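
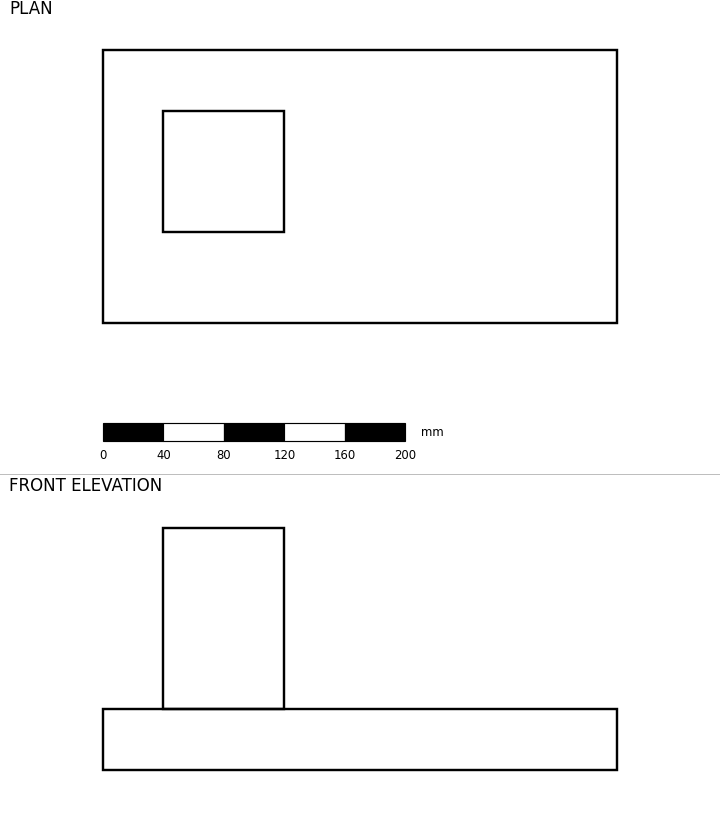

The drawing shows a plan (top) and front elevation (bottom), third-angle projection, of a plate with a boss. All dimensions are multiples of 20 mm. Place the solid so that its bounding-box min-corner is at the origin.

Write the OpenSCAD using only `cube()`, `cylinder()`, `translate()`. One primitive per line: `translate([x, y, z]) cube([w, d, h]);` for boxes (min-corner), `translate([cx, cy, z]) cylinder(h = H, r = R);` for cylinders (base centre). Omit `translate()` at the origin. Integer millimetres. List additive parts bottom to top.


cube([340, 180, 40]);
translate([40, 60, 40]) cube([80, 80, 120]);


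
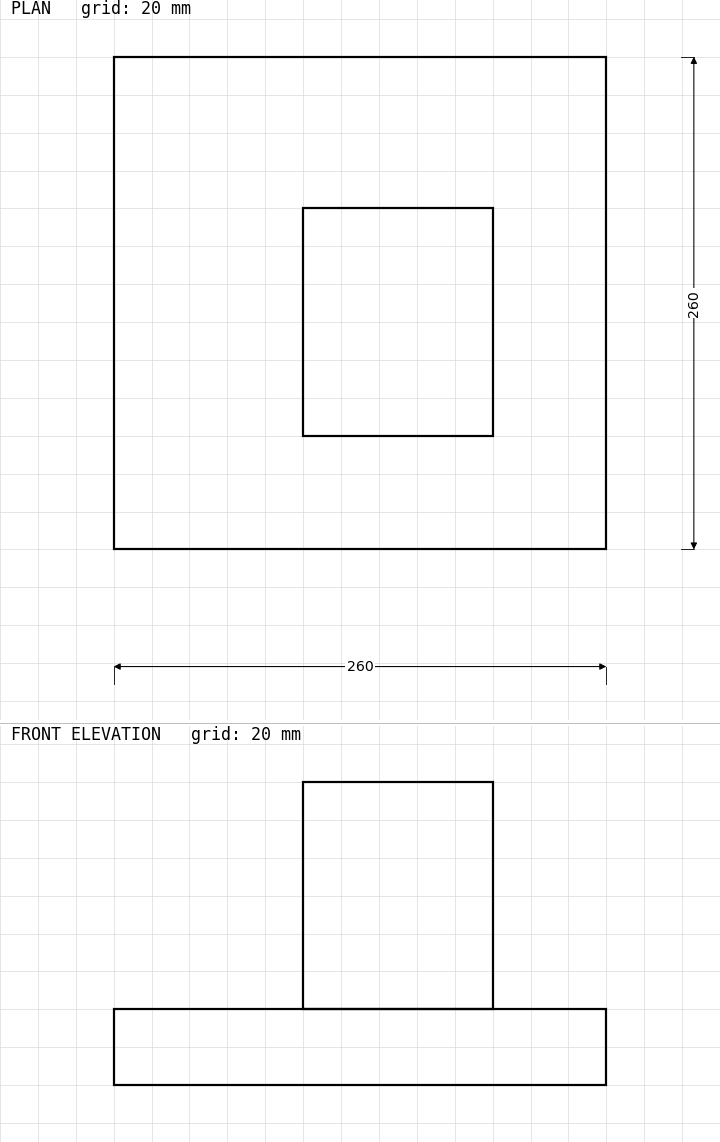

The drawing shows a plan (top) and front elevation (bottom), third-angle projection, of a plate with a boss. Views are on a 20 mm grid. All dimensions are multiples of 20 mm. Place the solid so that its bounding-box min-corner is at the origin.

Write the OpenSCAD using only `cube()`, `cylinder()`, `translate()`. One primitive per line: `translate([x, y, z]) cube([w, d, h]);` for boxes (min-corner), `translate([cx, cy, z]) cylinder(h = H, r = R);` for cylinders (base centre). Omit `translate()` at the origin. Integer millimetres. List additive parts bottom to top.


cube([260, 260, 40]);
translate([100, 60, 40]) cube([100, 120, 120]);


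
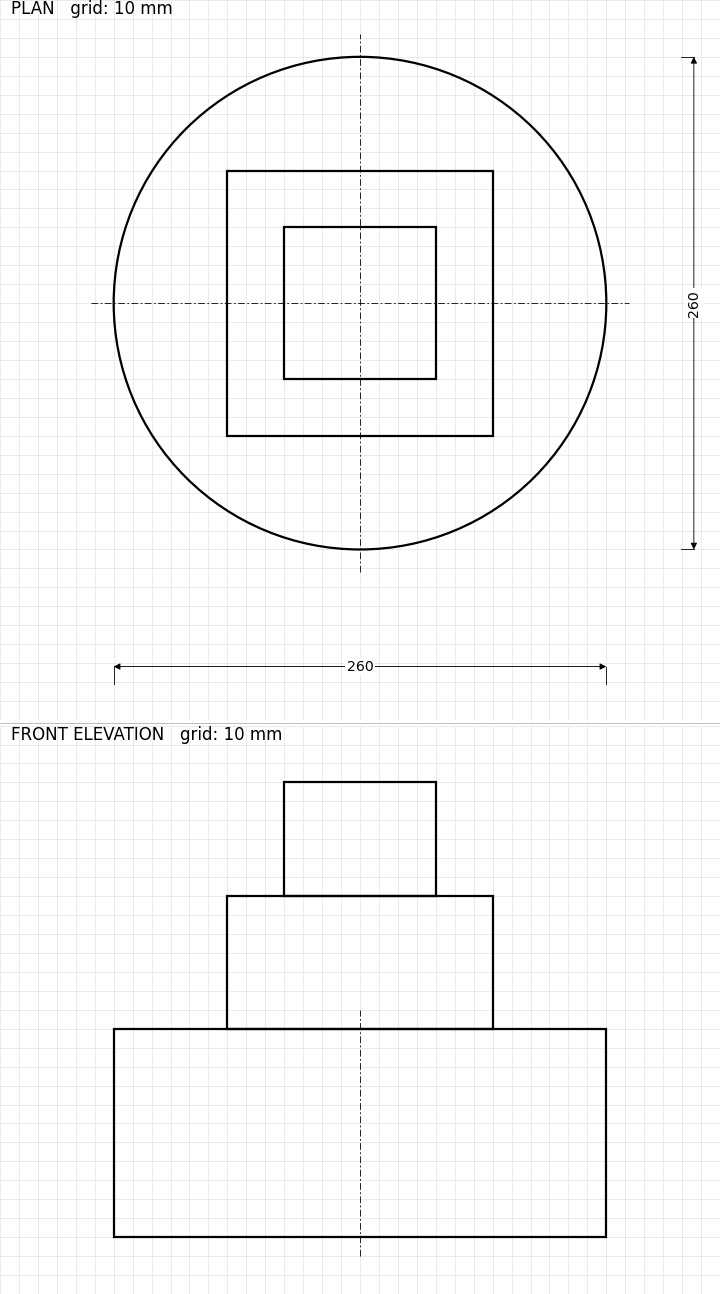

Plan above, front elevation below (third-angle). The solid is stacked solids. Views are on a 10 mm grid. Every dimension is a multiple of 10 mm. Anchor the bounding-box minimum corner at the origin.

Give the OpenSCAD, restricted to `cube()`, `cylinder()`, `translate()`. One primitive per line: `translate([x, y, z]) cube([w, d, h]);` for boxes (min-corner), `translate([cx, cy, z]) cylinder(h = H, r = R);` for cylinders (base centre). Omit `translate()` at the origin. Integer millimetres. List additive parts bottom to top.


translate([130, 130, 0]) cylinder(h = 110, r = 130);
translate([60, 60, 110]) cube([140, 140, 70]);
translate([90, 90, 180]) cube([80, 80, 60]);


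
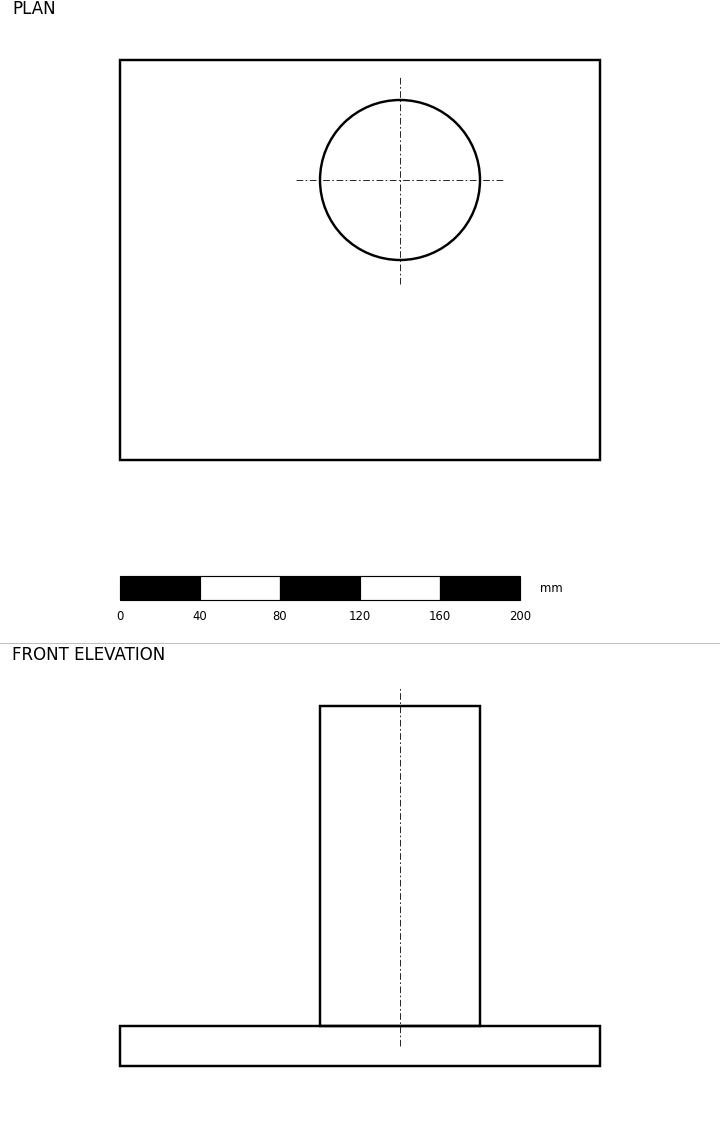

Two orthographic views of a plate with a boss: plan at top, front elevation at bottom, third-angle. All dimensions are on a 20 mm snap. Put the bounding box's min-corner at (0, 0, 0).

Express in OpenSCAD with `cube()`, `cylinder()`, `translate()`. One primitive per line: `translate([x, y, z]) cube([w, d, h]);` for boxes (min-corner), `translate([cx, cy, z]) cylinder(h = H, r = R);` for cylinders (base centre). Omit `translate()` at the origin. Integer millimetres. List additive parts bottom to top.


cube([240, 200, 20]);
translate([140, 140, 20]) cylinder(h = 160, r = 40);


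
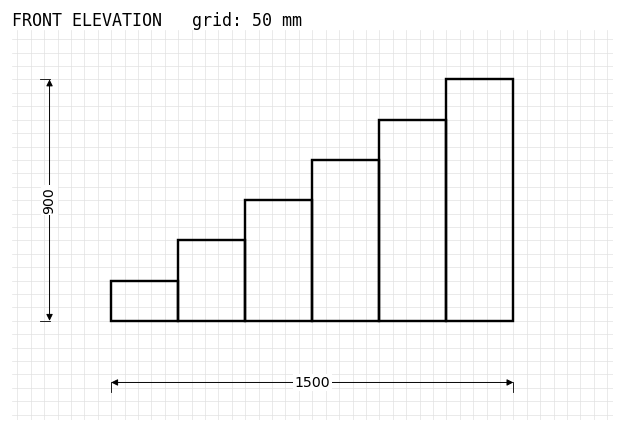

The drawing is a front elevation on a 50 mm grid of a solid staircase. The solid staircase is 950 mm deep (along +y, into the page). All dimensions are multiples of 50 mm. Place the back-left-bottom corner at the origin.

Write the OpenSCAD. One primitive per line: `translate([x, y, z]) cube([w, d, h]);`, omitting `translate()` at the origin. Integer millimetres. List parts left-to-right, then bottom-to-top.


cube([250, 950, 150]);
translate([250, 0, 0]) cube([250, 950, 300]);
translate([500, 0, 0]) cube([250, 950, 450]);
translate([750, 0, 0]) cube([250, 950, 600]);
translate([1000, 0, 0]) cube([250, 950, 750]);
translate([1250, 0, 0]) cube([250, 950, 900]);


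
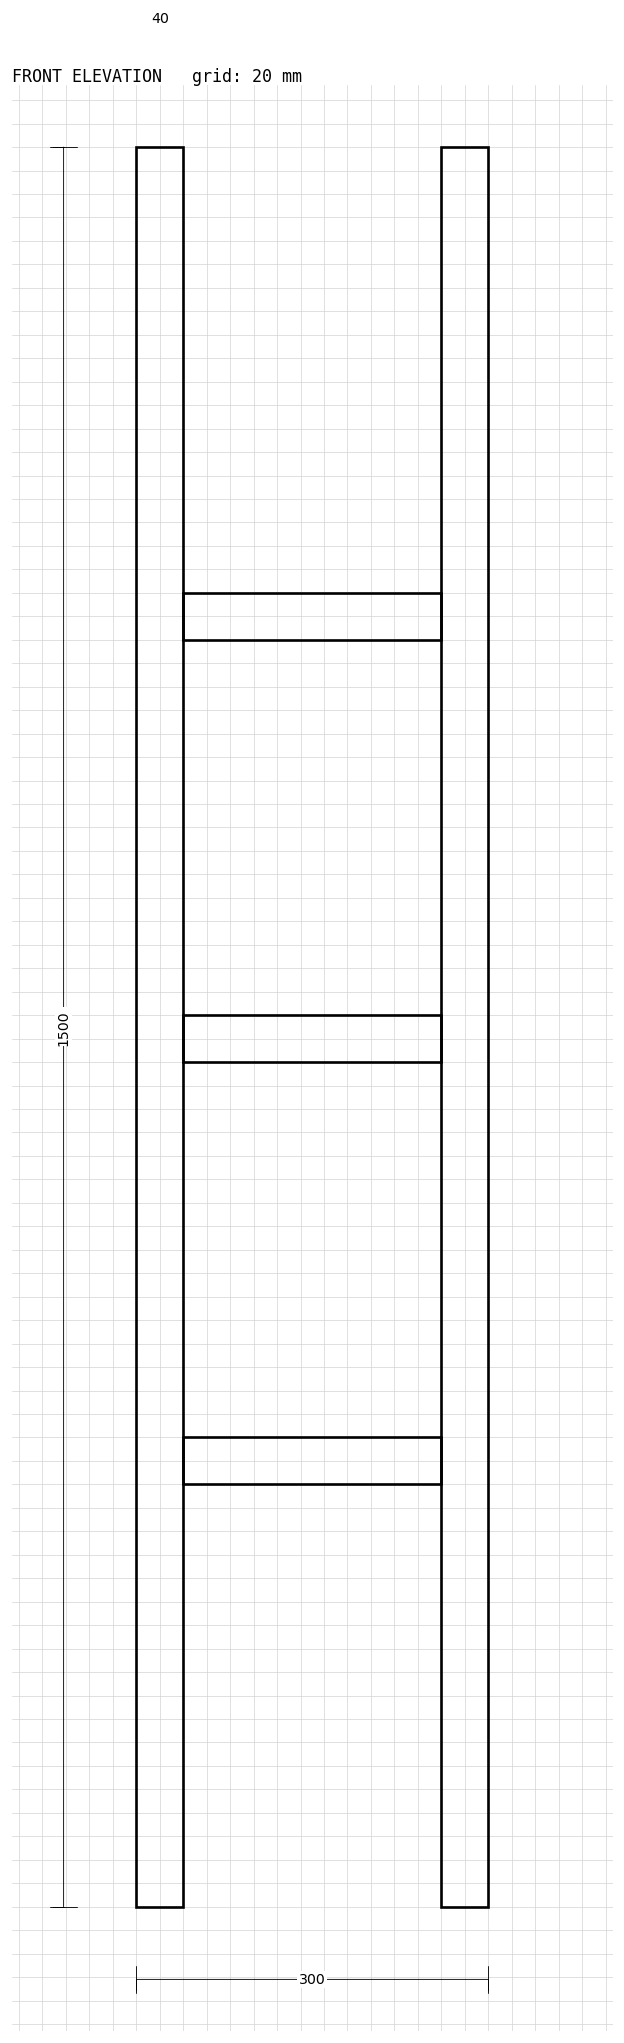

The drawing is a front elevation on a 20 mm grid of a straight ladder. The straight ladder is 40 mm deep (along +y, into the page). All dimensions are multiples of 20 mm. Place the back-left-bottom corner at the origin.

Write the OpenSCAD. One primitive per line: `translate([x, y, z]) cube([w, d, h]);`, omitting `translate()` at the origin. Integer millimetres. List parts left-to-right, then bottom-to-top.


cube([40, 40, 1500]);
translate([40, 0, 360]) cube([220, 40, 40]);
translate([40, 0, 720]) cube([220, 40, 40]);
translate([40, 0, 1080]) cube([220, 40, 40]);
translate([260, 0, 0]) cube([40, 40, 1500]);


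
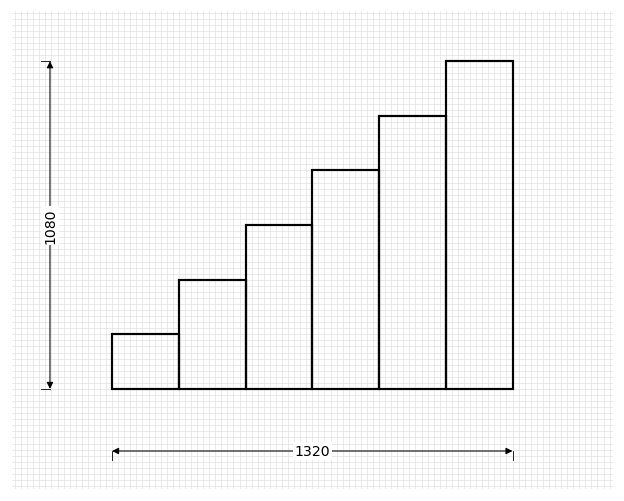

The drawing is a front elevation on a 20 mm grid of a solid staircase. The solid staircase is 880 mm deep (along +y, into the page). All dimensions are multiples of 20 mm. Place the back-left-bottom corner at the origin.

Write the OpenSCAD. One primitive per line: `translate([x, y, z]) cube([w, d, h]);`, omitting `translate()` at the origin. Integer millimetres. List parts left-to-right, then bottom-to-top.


cube([220, 880, 180]);
translate([220, 0, 0]) cube([220, 880, 360]);
translate([440, 0, 0]) cube([220, 880, 540]);
translate([660, 0, 0]) cube([220, 880, 720]);
translate([880, 0, 0]) cube([220, 880, 900]);
translate([1100, 0, 0]) cube([220, 880, 1080]);


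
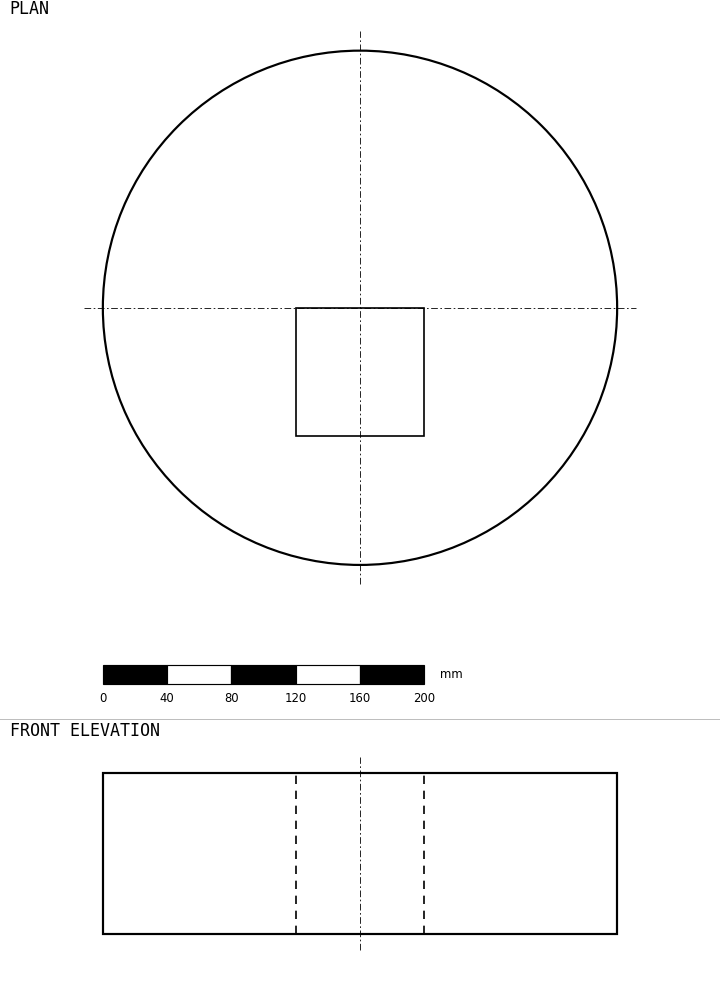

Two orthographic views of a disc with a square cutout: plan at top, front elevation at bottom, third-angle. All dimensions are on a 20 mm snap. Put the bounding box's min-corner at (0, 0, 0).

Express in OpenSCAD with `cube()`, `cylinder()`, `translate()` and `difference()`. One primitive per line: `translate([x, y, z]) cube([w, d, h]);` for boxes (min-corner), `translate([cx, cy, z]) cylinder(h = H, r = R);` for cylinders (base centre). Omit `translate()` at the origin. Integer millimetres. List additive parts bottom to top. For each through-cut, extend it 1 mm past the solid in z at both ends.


difference() {
  translate([160, 160, 0]) cylinder(h = 100, r = 160);
  translate([120, 80, -1]) cube([80, 80, 102]);
}


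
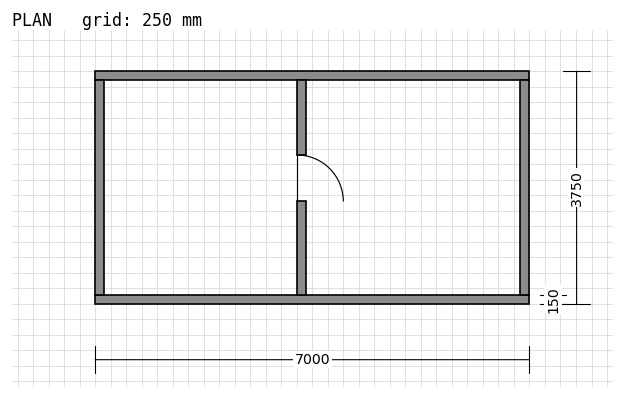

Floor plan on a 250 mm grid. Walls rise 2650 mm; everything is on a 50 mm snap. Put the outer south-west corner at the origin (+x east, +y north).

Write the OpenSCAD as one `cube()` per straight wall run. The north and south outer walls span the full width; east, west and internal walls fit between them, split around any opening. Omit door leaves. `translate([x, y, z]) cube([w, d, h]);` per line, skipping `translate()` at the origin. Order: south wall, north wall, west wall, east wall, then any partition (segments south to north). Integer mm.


cube([7000, 150, 2650]);
translate([0, 3600, 0]) cube([7000, 150, 2650]);
translate([0, 150, 0]) cube([150, 3450, 2650]);
translate([6850, 150, 0]) cube([150, 3450, 2650]);
translate([3250, 150, 0]) cube([150, 1500, 2650]);
translate([3250, 2400, 0]) cube([150, 1200, 2650]);


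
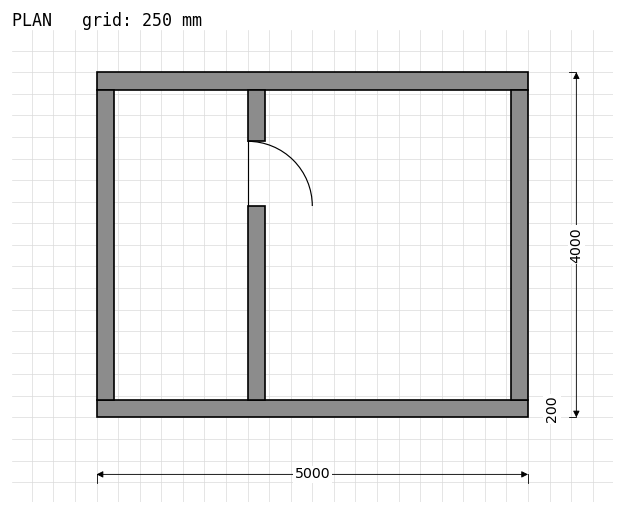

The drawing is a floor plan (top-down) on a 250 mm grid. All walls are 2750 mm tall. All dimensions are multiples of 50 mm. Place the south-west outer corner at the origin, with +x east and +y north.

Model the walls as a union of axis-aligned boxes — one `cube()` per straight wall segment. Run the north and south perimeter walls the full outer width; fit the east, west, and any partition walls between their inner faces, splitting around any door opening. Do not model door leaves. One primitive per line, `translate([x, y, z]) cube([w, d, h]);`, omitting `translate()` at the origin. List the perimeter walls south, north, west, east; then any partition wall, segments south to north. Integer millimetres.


cube([5000, 200, 2750]);
translate([0, 3800, 0]) cube([5000, 200, 2750]);
translate([0, 200, 0]) cube([200, 3600, 2750]);
translate([4800, 200, 0]) cube([200, 3600, 2750]);
translate([1750, 200, 0]) cube([200, 2250, 2750]);
translate([1750, 3200, 0]) cube([200, 600, 2750]);


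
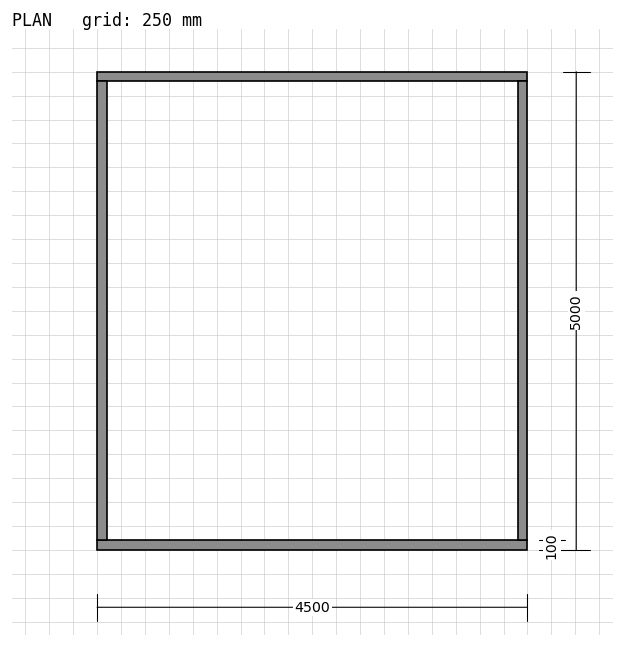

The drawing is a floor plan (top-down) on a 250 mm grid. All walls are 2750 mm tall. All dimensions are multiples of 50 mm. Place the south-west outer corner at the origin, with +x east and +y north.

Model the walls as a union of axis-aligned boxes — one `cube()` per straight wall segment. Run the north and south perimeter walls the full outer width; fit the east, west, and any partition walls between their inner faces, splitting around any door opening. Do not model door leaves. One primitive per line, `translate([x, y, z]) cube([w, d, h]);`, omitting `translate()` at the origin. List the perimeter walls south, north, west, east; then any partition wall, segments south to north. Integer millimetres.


cube([4500, 100, 2750]);
translate([0, 4900, 0]) cube([4500, 100, 2750]);
translate([0, 100, 0]) cube([100, 4800, 2750]);
translate([4400, 100, 0]) cube([100, 4800, 2750]);


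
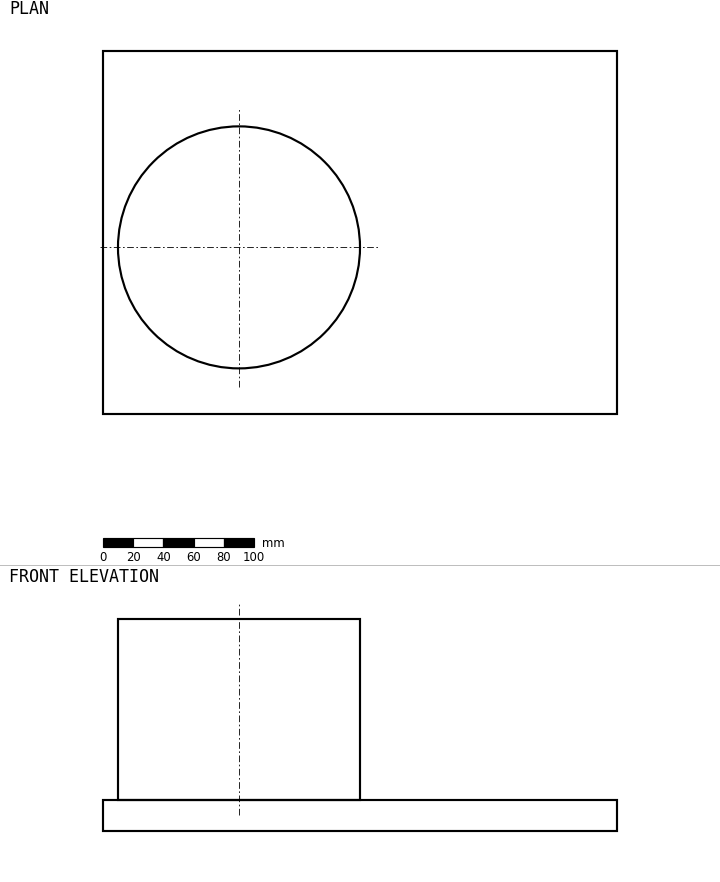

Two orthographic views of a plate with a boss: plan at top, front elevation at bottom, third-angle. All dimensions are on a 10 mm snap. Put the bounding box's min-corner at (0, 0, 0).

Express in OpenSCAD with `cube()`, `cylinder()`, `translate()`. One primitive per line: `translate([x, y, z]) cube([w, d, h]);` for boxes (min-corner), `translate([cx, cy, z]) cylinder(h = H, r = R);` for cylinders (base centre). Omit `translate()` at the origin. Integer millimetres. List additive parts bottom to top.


cube([340, 240, 20]);
translate([90, 110, 20]) cylinder(h = 120, r = 80);


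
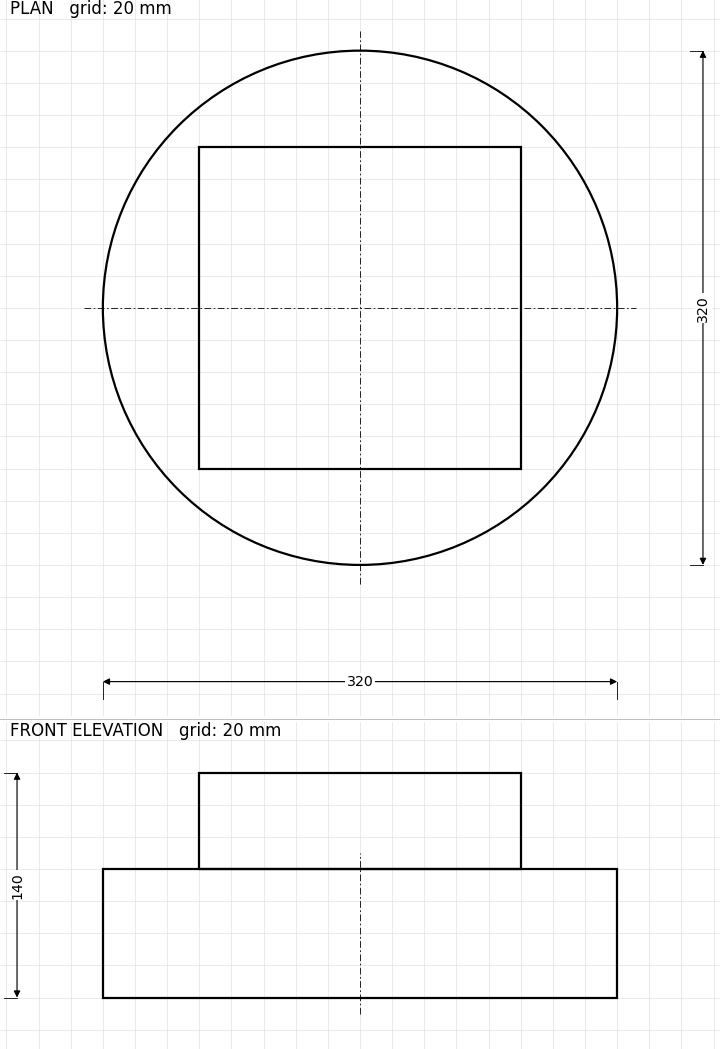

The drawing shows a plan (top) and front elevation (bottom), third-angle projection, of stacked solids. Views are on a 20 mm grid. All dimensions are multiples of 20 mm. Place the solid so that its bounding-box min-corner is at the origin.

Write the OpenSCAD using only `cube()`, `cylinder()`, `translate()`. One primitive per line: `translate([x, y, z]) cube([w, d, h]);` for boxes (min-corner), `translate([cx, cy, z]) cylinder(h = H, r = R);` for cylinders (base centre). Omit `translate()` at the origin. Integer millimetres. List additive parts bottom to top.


translate([160, 160, 0]) cylinder(h = 80, r = 160);
translate([60, 60, 80]) cube([200, 200, 60]);


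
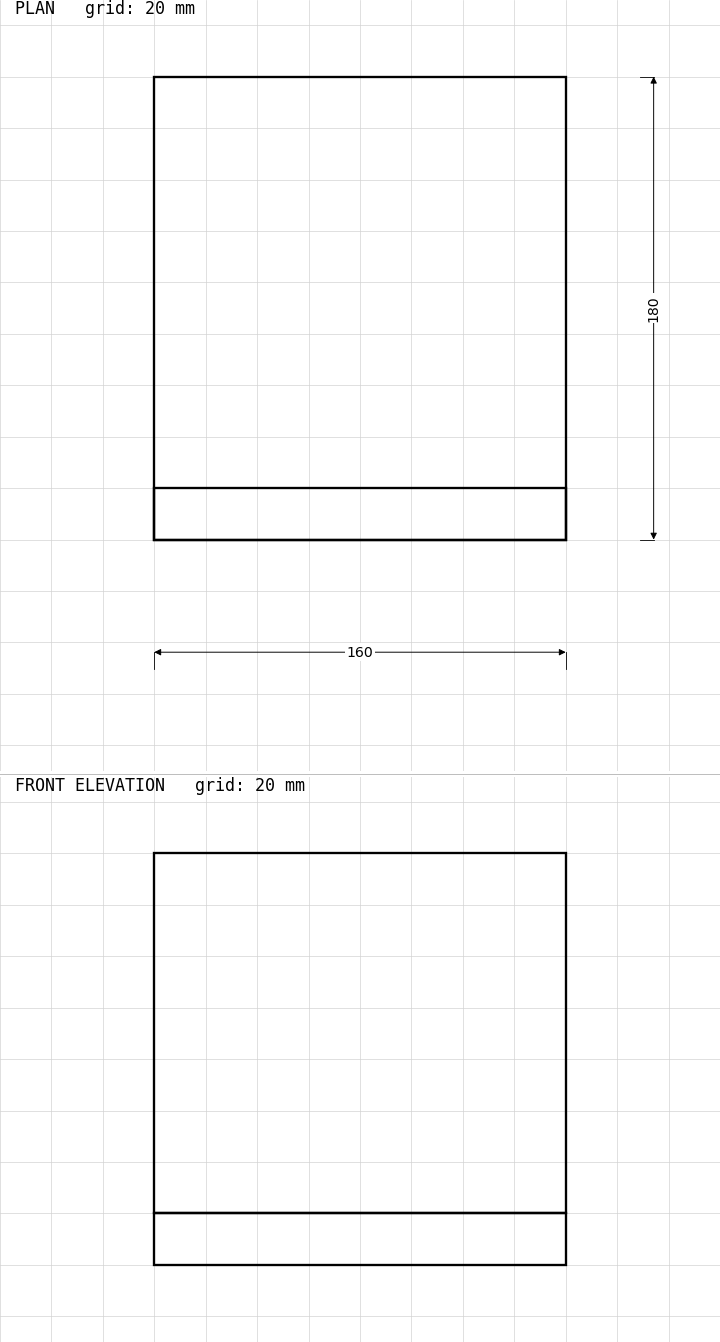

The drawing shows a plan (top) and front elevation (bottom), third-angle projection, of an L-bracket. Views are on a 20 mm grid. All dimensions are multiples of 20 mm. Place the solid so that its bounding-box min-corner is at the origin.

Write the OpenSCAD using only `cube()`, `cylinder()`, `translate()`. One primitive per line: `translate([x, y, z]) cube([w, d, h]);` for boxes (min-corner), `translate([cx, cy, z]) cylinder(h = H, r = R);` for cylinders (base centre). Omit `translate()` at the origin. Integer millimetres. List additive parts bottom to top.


cube([160, 180, 20]);
translate([0, 0, 20]) cube([160, 20, 140]);


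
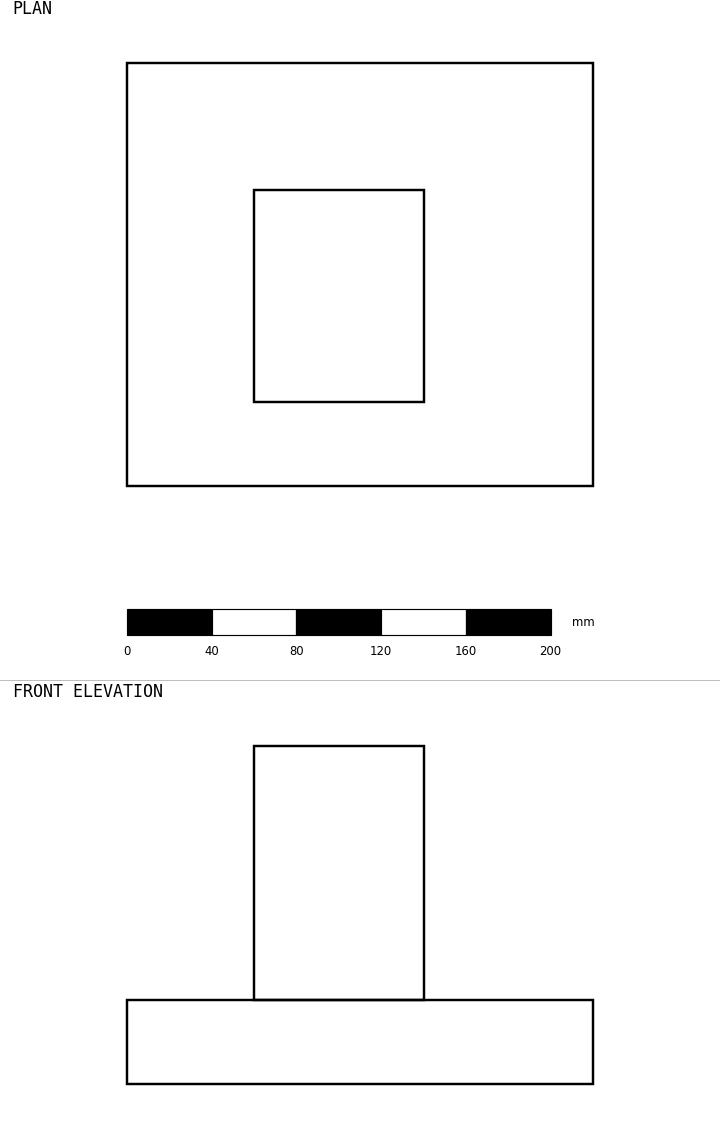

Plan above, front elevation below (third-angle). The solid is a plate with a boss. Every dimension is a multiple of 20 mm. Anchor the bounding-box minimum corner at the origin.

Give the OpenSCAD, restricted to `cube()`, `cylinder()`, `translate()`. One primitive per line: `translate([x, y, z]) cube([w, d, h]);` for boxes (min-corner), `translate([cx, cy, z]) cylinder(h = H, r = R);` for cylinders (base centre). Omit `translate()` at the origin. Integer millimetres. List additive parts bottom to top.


cube([220, 200, 40]);
translate([60, 40, 40]) cube([80, 100, 120]);


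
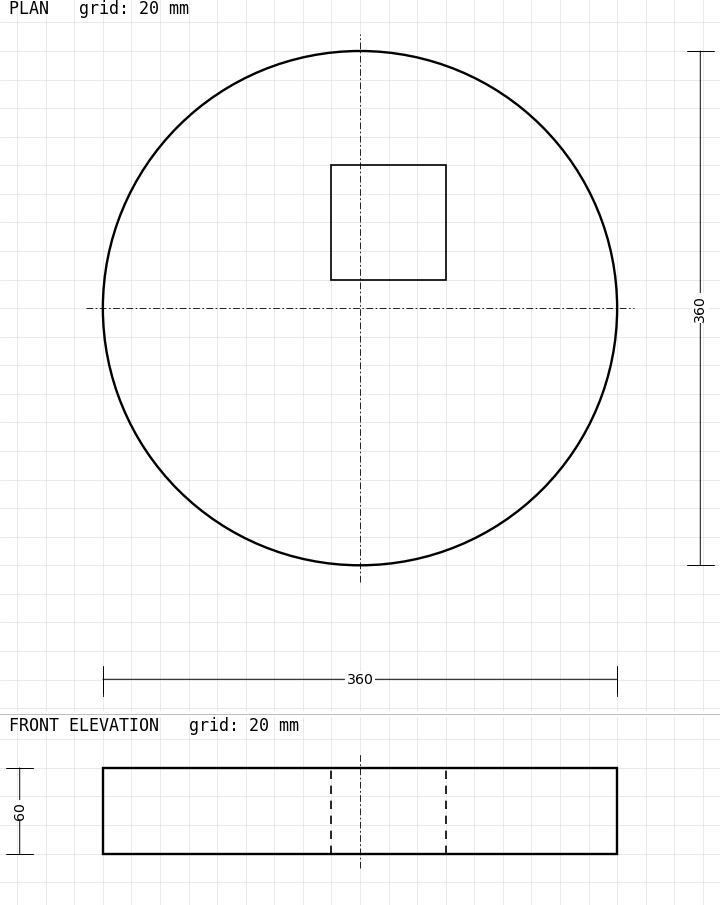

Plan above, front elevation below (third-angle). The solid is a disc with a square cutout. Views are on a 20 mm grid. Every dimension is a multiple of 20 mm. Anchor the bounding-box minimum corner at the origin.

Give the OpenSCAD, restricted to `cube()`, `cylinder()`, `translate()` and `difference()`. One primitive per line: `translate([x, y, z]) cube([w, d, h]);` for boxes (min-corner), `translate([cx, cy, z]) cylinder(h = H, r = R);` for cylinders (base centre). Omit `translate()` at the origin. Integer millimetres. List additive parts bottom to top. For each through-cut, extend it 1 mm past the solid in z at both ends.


difference() {
  translate([180, 180, 0]) cylinder(h = 60, r = 180);
  translate([160, 200, -1]) cube([80, 80, 62]);
}


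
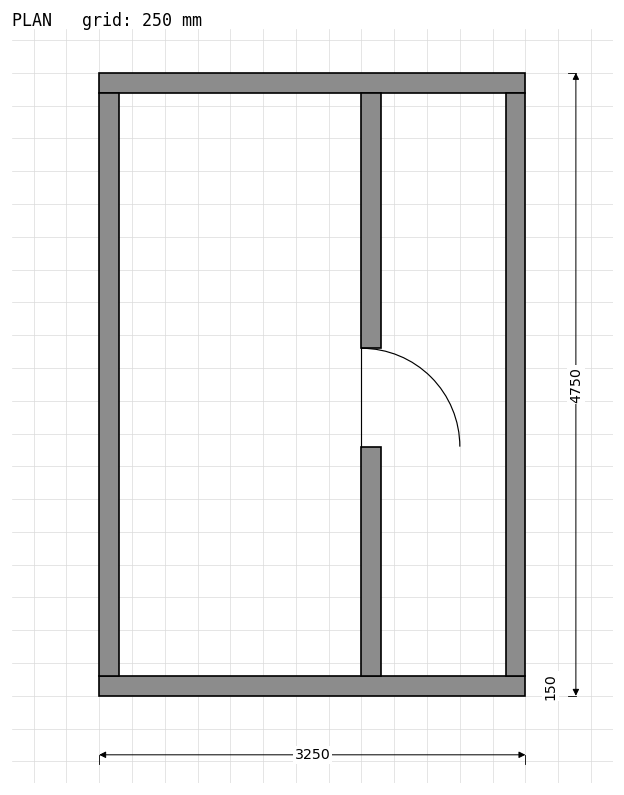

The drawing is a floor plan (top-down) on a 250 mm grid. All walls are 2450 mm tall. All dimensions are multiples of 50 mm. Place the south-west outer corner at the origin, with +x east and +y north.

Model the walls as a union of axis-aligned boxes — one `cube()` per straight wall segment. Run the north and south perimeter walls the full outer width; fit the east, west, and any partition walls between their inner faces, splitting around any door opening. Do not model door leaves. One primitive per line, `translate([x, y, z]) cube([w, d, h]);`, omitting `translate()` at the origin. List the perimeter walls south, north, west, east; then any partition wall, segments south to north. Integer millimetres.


cube([3250, 150, 2450]);
translate([0, 4600, 0]) cube([3250, 150, 2450]);
translate([0, 150, 0]) cube([150, 4450, 2450]);
translate([3100, 150, 0]) cube([150, 4450, 2450]);
translate([2000, 150, 0]) cube([150, 1750, 2450]);
translate([2000, 2650, 0]) cube([150, 1950, 2450]);


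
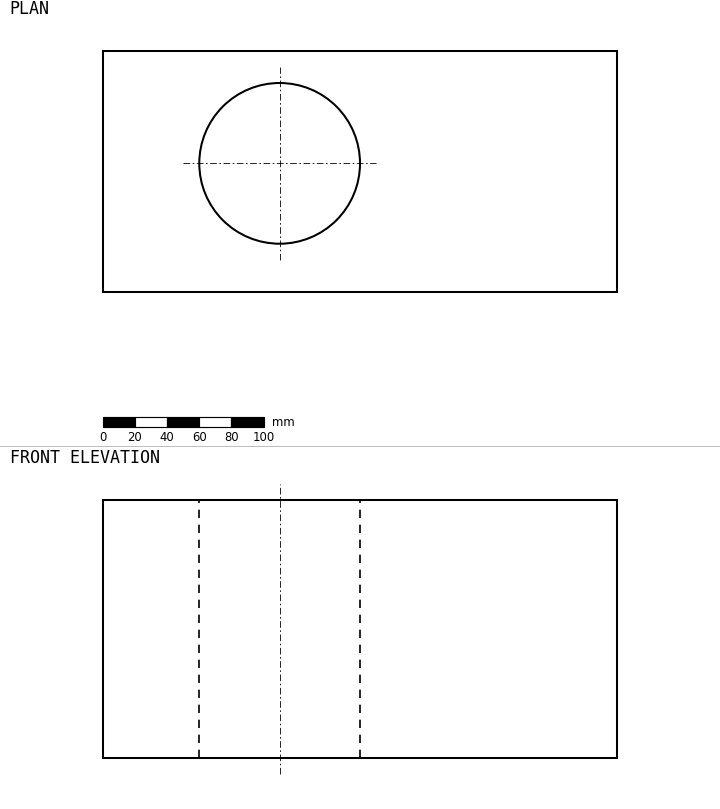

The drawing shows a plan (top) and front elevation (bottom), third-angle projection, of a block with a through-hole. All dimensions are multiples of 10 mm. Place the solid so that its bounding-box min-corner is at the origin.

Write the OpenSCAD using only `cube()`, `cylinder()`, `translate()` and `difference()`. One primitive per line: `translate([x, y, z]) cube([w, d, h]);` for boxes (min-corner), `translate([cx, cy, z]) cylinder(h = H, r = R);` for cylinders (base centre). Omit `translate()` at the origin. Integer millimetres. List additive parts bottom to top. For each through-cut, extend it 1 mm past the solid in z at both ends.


difference() {
  cube([320, 150, 160]);
  translate([110, 80, -1]) cylinder(h = 162, r = 50);
}


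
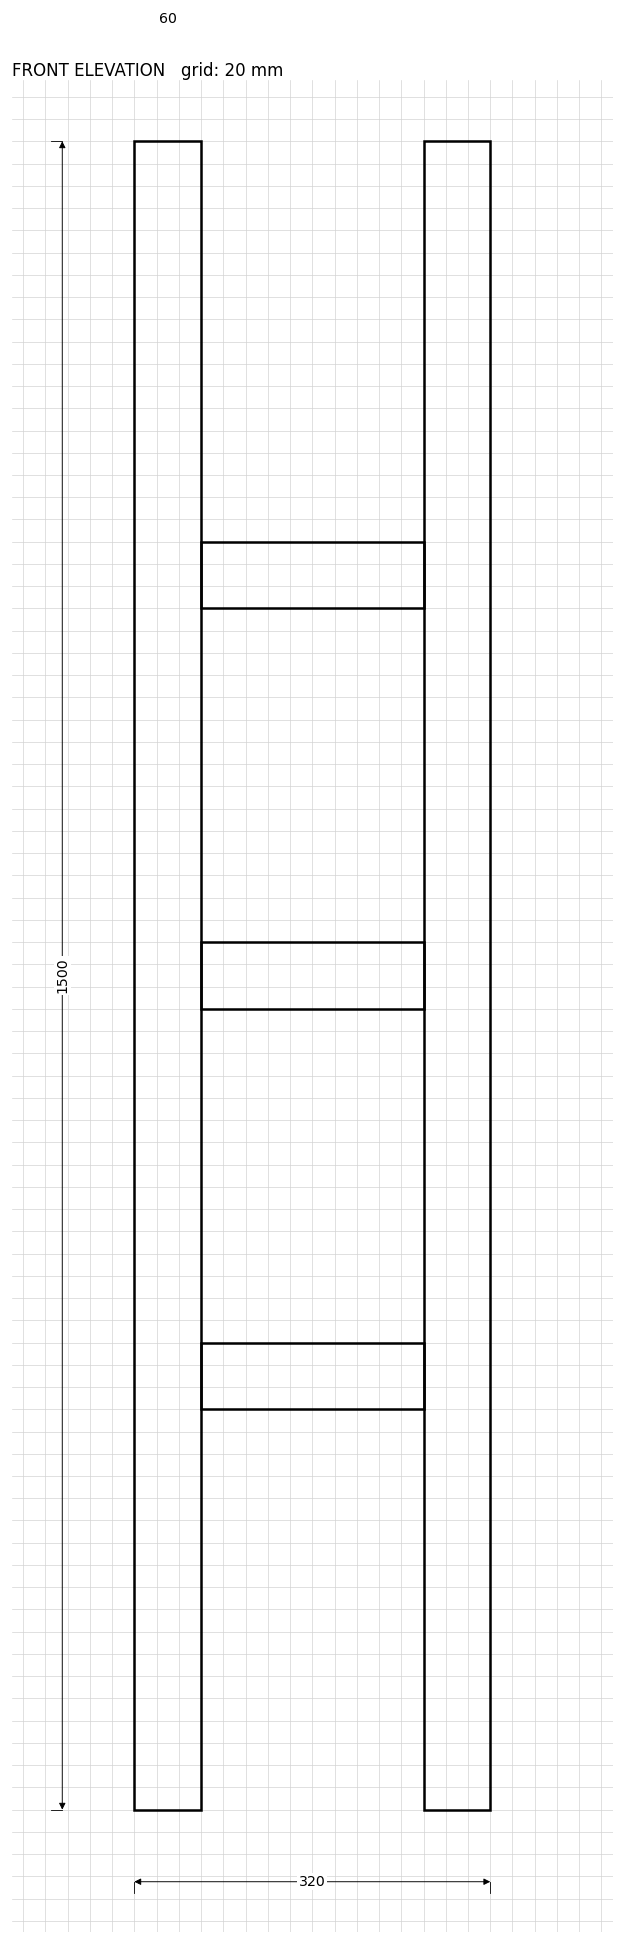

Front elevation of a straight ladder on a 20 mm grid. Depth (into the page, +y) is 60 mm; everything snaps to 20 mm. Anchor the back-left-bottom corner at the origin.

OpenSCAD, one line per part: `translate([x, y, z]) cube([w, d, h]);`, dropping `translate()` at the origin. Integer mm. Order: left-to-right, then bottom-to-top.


cube([60, 60, 1500]);
translate([60, 0, 360]) cube([200, 60, 60]);
translate([60, 0, 720]) cube([200, 60, 60]);
translate([60, 0, 1080]) cube([200, 60, 60]);
translate([260, 0, 0]) cube([60, 60, 1500]);


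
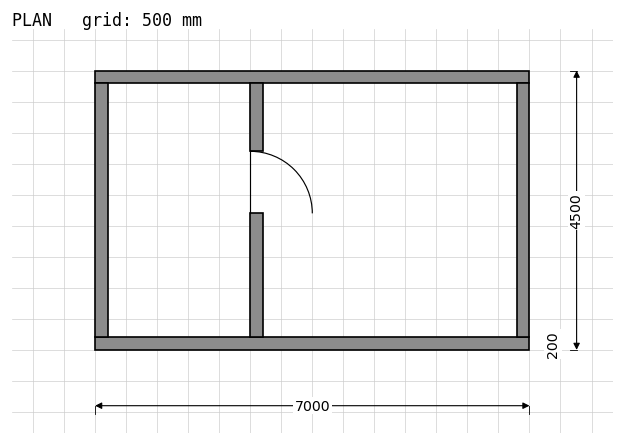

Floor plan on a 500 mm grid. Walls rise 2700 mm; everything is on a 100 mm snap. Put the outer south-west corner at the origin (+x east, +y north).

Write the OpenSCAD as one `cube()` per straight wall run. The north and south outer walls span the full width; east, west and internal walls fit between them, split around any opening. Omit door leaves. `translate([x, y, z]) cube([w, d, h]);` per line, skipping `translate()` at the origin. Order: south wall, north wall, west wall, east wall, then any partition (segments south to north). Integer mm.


cube([7000, 200, 2700]);
translate([0, 4300, 0]) cube([7000, 200, 2700]);
translate([0, 200, 0]) cube([200, 4100, 2700]);
translate([6800, 200, 0]) cube([200, 4100, 2700]);
translate([2500, 200, 0]) cube([200, 2000, 2700]);
translate([2500, 3200, 0]) cube([200, 1100, 2700]);


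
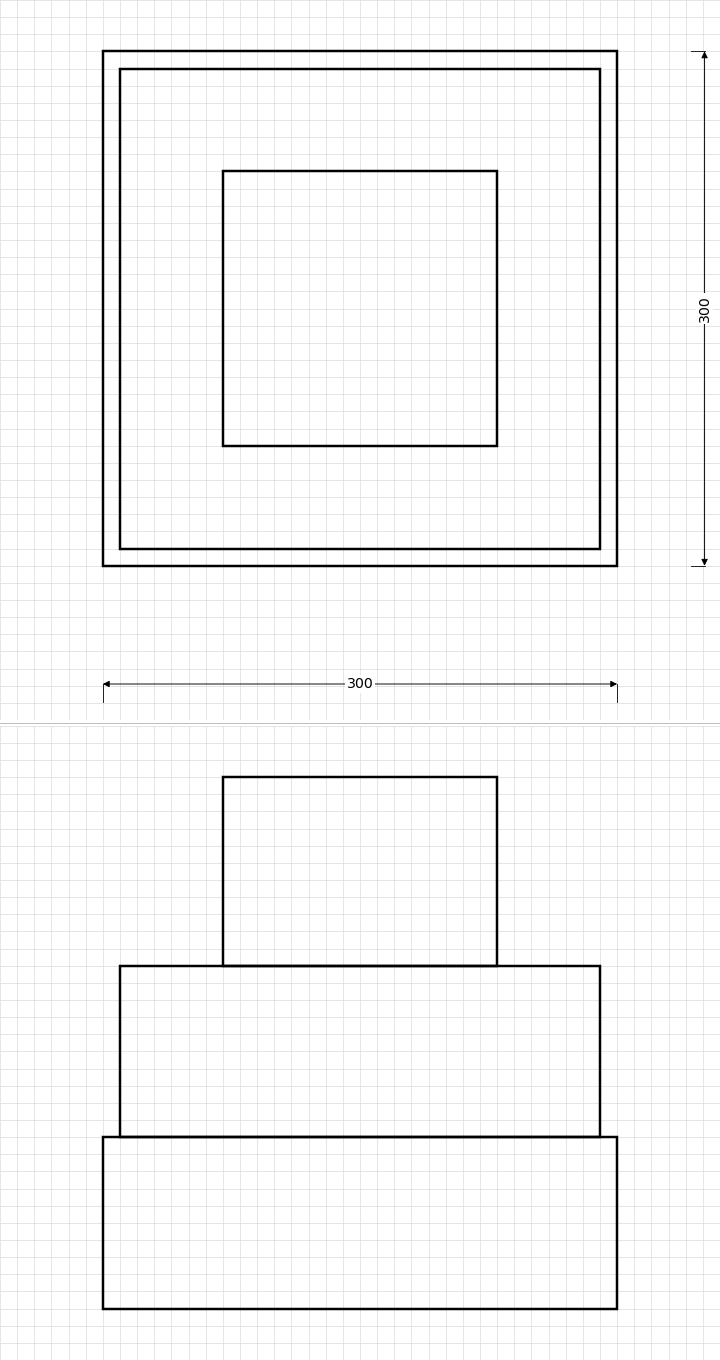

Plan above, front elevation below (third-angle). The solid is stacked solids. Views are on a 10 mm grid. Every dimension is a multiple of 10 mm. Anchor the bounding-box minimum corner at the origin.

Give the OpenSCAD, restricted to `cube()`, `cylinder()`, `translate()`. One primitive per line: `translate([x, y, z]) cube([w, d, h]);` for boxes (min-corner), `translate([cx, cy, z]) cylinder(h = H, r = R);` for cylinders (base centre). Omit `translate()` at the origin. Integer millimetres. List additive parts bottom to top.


cube([300, 300, 100]);
translate([10, 10, 100]) cube([280, 280, 100]);
translate([70, 70, 200]) cube([160, 160, 110]);


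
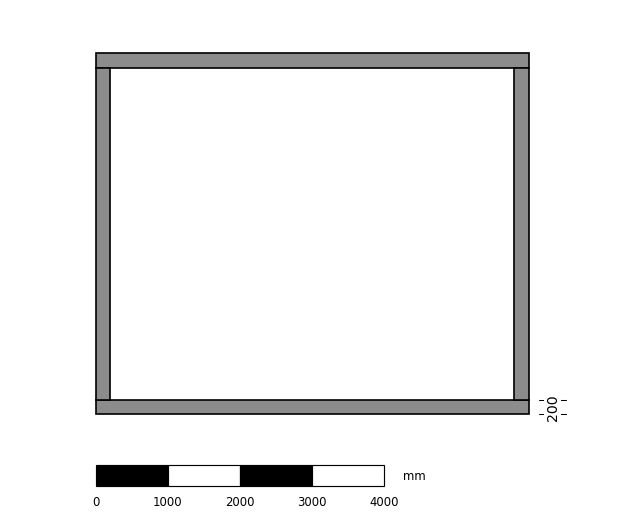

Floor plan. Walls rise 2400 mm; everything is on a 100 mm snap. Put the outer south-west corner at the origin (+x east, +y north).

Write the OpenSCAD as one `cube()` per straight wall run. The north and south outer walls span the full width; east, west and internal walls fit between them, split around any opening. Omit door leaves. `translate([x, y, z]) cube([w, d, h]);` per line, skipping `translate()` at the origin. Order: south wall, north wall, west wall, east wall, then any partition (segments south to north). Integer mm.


cube([6000, 200, 2400]);
translate([0, 4800, 0]) cube([6000, 200, 2400]);
translate([0, 200, 0]) cube([200, 4600, 2400]);
translate([5800, 200, 0]) cube([200, 4600, 2400]);


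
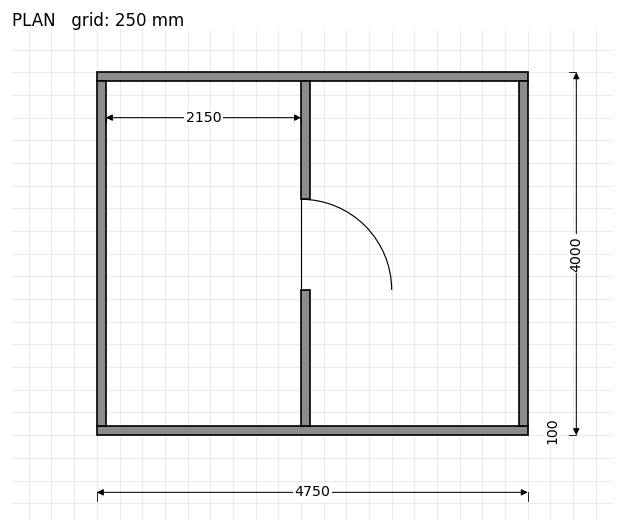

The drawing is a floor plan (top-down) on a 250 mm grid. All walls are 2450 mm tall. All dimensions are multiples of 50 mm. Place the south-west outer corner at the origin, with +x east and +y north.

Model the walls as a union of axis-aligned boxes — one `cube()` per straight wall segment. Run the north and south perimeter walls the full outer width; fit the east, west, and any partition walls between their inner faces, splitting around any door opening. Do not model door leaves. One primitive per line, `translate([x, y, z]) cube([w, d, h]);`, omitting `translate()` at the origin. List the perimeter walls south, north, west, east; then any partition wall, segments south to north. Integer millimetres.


cube([4750, 100, 2450]);
translate([0, 3900, 0]) cube([4750, 100, 2450]);
translate([0, 100, 0]) cube([100, 3800, 2450]);
translate([4650, 100, 0]) cube([100, 3800, 2450]);
translate([2250, 100, 0]) cube([100, 1500, 2450]);
translate([2250, 2600, 0]) cube([100, 1300, 2450]);


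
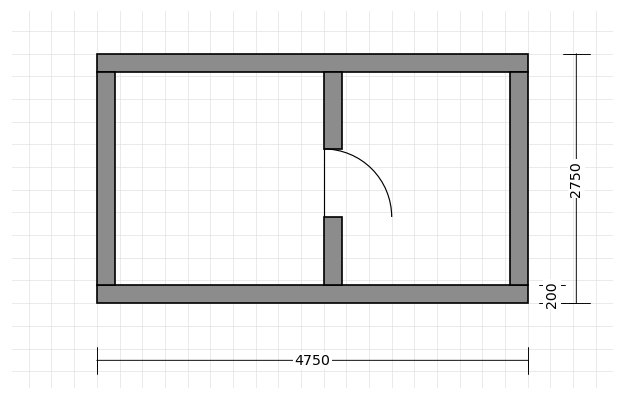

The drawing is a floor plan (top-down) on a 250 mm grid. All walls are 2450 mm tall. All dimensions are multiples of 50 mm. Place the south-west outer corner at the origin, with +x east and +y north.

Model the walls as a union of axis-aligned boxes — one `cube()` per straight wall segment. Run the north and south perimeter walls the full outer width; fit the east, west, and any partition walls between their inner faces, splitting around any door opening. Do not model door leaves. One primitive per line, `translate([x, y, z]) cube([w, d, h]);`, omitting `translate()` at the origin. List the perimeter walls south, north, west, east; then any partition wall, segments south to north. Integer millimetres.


cube([4750, 200, 2450]);
translate([0, 2550, 0]) cube([4750, 200, 2450]);
translate([0, 200, 0]) cube([200, 2350, 2450]);
translate([4550, 200, 0]) cube([200, 2350, 2450]);
translate([2500, 200, 0]) cube([200, 750, 2450]);
translate([2500, 1700, 0]) cube([200, 850, 2450]);


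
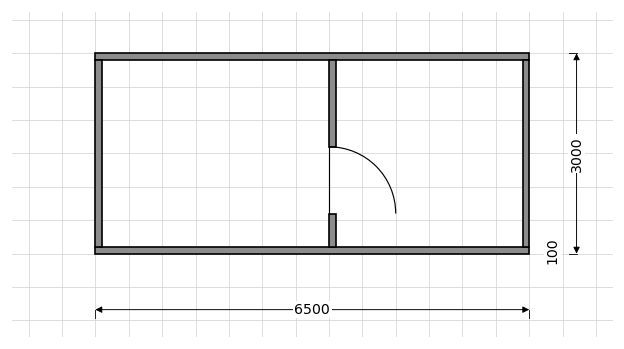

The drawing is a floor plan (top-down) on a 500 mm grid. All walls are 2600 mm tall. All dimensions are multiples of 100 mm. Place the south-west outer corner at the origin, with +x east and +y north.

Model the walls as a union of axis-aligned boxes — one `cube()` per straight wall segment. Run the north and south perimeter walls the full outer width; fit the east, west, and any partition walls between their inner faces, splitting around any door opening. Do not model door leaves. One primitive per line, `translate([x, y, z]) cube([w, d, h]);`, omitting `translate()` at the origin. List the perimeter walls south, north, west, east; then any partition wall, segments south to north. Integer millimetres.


cube([6500, 100, 2600]);
translate([0, 2900, 0]) cube([6500, 100, 2600]);
translate([0, 100, 0]) cube([100, 2800, 2600]);
translate([6400, 100, 0]) cube([100, 2800, 2600]);
translate([3500, 100, 0]) cube([100, 500, 2600]);
translate([3500, 1600, 0]) cube([100, 1300, 2600]);


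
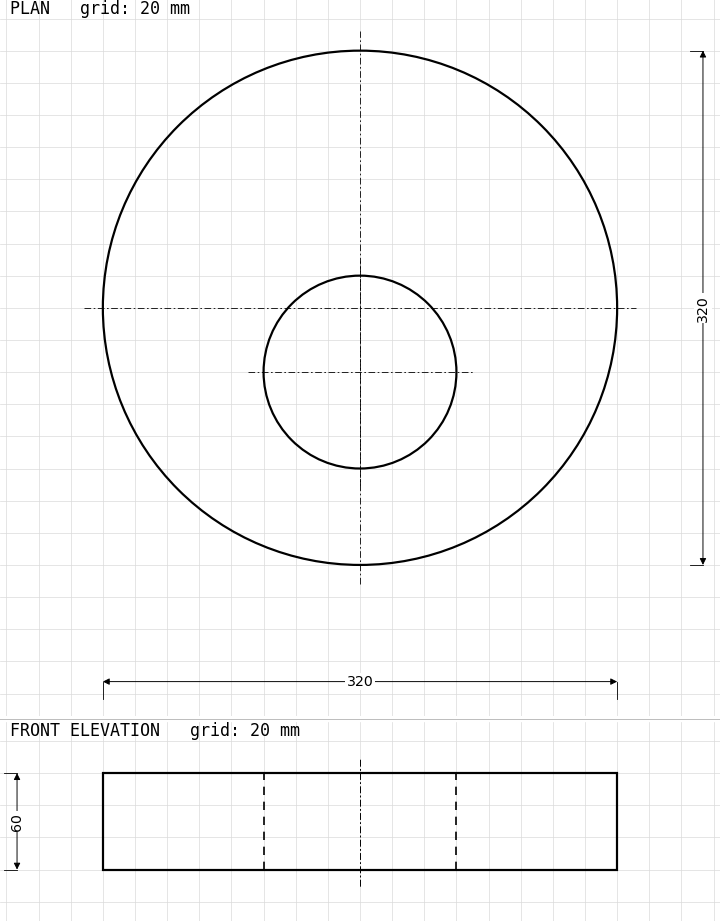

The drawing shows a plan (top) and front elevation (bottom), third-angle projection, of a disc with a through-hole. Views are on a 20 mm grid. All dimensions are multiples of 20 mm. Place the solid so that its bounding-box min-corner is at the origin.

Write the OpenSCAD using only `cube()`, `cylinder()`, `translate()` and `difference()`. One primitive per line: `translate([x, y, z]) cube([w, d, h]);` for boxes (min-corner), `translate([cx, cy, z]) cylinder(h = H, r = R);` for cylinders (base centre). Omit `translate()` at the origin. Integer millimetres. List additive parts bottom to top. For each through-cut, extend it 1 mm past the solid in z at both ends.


difference() {
  translate([160, 160, 0]) cylinder(h = 60, r = 160);
  translate([160, 120, -1]) cylinder(h = 62, r = 60);
}


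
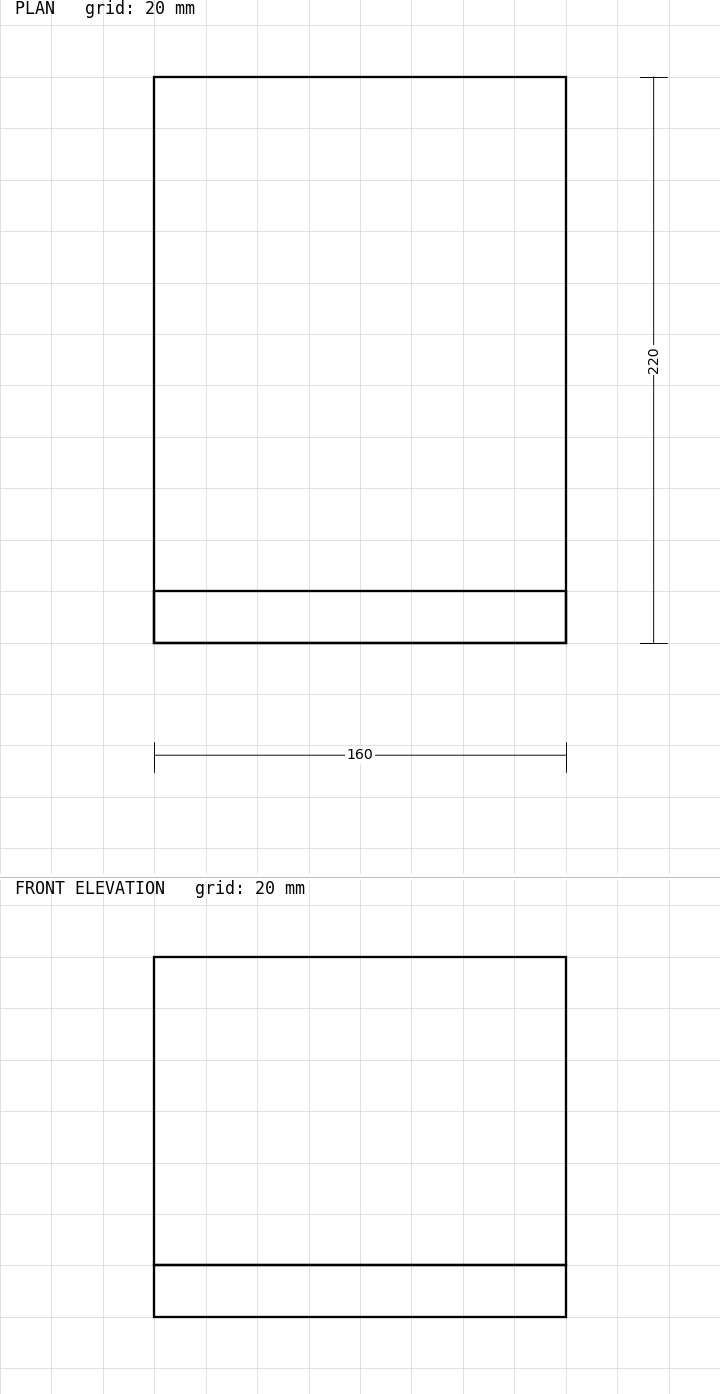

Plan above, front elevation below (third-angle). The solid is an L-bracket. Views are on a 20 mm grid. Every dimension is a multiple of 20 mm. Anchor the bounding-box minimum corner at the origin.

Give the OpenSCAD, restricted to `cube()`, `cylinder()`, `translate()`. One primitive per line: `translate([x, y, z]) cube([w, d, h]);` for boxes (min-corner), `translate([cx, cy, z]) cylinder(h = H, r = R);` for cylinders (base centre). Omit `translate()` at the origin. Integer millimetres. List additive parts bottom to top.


cube([160, 220, 20]);
translate([0, 0, 20]) cube([160, 20, 120]);


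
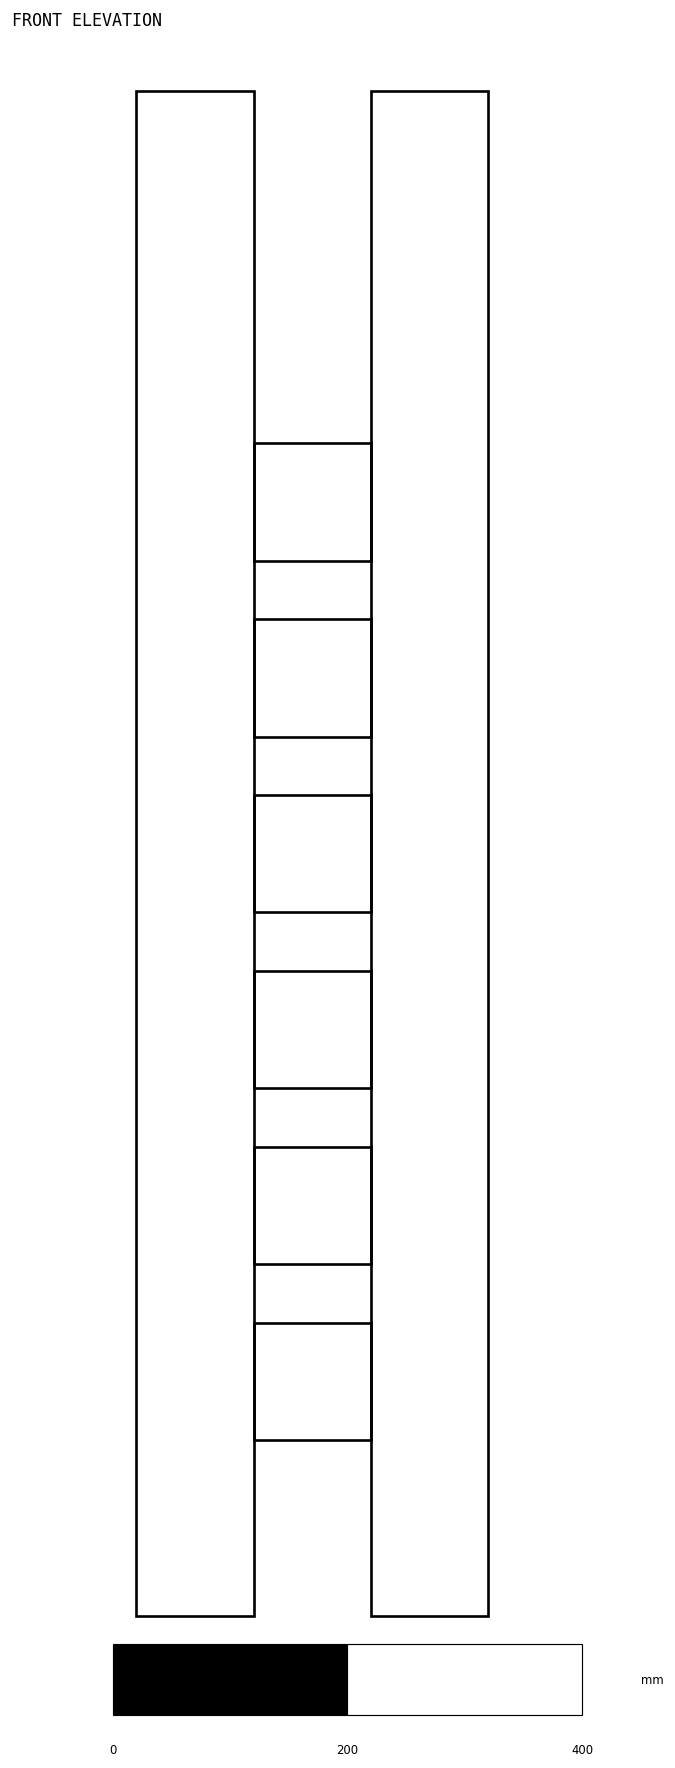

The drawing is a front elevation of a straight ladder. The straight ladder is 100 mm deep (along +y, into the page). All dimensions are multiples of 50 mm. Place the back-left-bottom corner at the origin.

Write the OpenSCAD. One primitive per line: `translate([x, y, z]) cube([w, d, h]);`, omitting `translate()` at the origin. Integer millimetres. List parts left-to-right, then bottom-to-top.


cube([100, 100, 1300]);
translate([100, 0, 150]) cube([100, 100, 100]);
translate([100, 0, 300]) cube([100, 100, 100]);
translate([100, 0, 450]) cube([100, 100, 100]);
translate([100, 0, 600]) cube([100, 100, 100]);
translate([100, 0, 750]) cube([100, 100, 100]);
translate([100, 0, 900]) cube([100, 100, 100]);
translate([200, 0, 0]) cube([100, 100, 1300]);


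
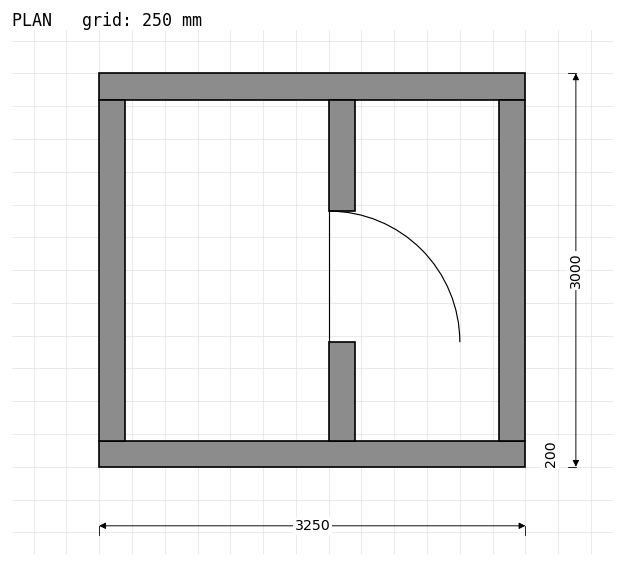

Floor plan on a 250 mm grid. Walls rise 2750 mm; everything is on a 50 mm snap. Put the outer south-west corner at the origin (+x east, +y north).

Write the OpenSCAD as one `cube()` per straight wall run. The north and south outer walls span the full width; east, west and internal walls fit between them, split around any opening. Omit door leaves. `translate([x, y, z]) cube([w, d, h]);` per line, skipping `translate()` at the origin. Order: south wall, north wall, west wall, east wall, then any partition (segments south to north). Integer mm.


cube([3250, 200, 2750]);
translate([0, 2800, 0]) cube([3250, 200, 2750]);
translate([0, 200, 0]) cube([200, 2600, 2750]);
translate([3050, 200, 0]) cube([200, 2600, 2750]);
translate([1750, 200, 0]) cube([200, 750, 2750]);
translate([1750, 1950, 0]) cube([200, 850, 2750]);


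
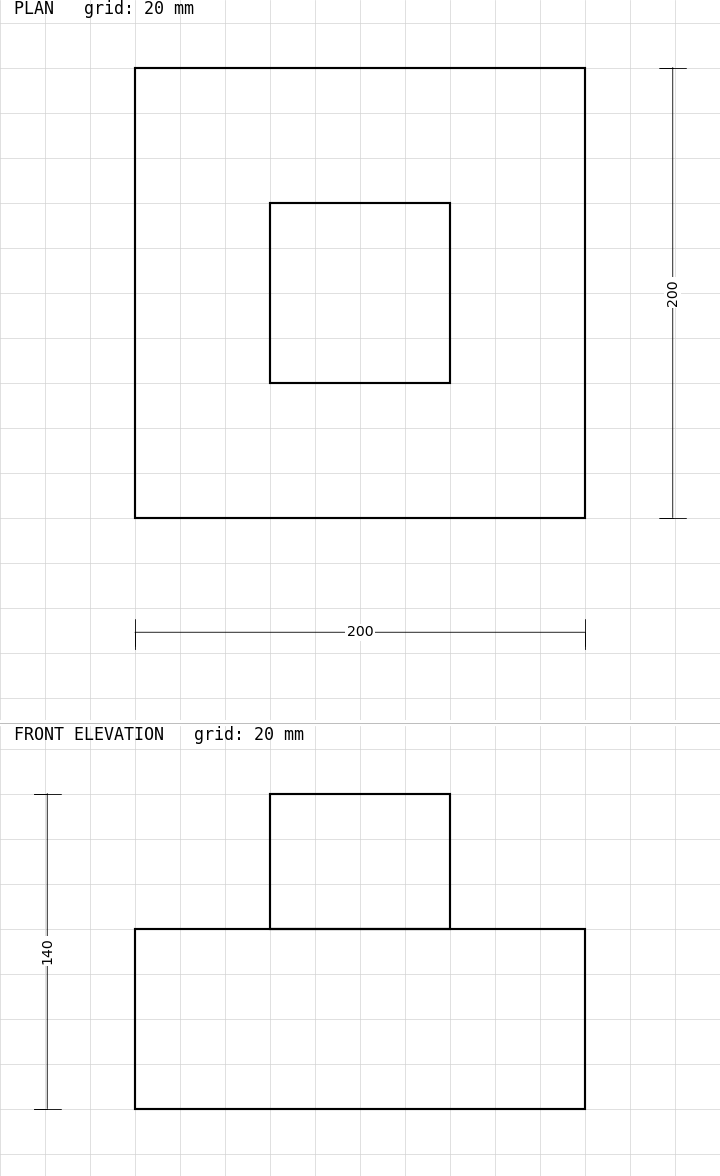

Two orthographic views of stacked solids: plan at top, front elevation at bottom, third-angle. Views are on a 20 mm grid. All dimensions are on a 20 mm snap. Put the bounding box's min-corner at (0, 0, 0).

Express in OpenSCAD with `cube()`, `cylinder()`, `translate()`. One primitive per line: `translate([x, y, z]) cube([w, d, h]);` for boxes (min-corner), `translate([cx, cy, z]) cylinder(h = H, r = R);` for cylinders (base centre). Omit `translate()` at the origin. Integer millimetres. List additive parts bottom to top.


cube([200, 200, 80]);
translate([60, 60, 80]) cube([80, 80, 60]);


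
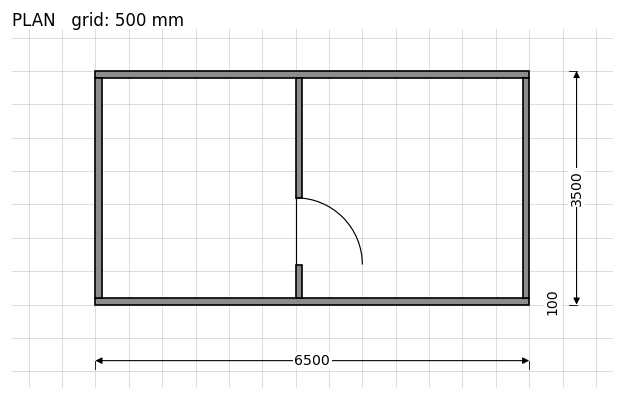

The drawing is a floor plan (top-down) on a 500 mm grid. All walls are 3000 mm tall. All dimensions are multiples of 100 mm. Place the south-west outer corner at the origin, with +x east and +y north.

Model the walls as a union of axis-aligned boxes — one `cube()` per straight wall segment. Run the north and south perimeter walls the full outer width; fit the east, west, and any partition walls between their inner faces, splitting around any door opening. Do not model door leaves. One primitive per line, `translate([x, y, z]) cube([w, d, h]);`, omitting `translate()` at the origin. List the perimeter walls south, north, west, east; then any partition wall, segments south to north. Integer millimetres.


cube([6500, 100, 3000]);
translate([0, 3400, 0]) cube([6500, 100, 3000]);
translate([0, 100, 0]) cube([100, 3300, 3000]);
translate([6400, 100, 0]) cube([100, 3300, 3000]);
translate([3000, 100, 0]) cube([100, 500, 3000]);
translate([3000, 1600, 0]) cube([100, 1800, 3000]);


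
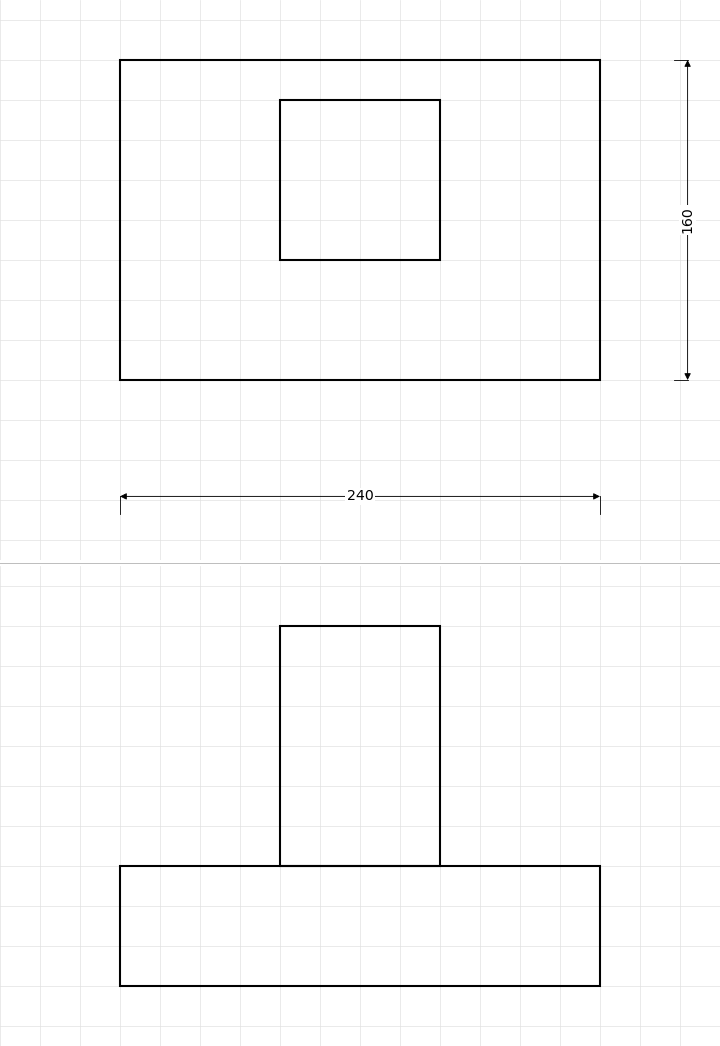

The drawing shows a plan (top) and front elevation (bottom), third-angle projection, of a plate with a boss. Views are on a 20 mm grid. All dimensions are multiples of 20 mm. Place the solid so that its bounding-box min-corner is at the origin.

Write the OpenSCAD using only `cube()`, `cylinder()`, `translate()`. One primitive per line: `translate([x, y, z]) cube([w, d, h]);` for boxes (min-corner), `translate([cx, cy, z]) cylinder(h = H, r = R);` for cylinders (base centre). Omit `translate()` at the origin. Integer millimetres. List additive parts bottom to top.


cube([240, 160, 60]);
translate([80, 60, 60]) cube([80, 80, 120]);


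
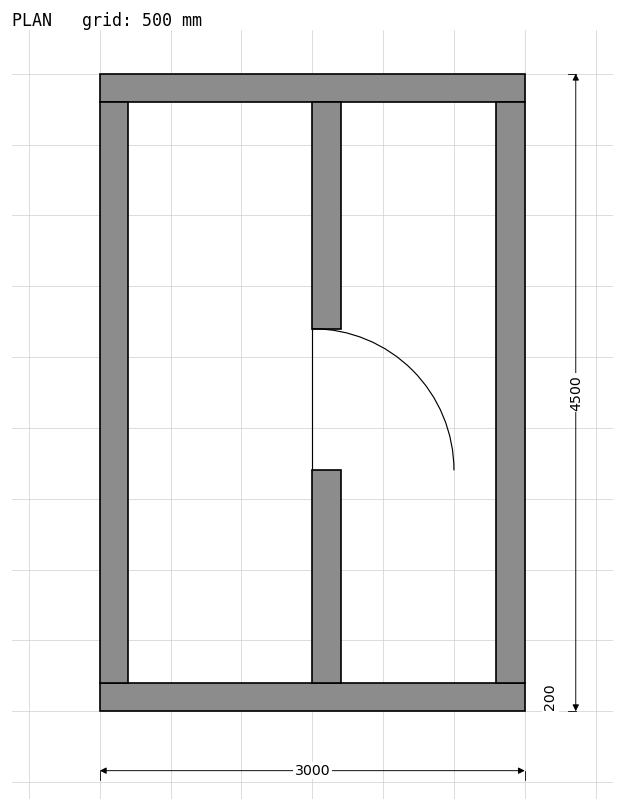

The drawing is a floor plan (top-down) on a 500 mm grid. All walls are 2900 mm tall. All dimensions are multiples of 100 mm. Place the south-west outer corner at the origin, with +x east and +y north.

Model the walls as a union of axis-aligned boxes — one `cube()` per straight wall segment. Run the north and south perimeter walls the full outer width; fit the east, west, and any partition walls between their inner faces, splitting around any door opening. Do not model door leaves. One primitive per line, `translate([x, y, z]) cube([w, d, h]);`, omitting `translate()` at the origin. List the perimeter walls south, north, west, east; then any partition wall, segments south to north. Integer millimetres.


cube([3000, 200, 2900]);
translate([0, 4300, 0]) cube([3000, 200, 2900]);
translate([0, 200, 0]) cube([200, 4100, 2900]);
translate([2800, 200, 0]) cube([200, 4100, 2900]);
translate([1500, 200, 0]) cube([200, 1500, 2900]);
translate([1500, 2700, 0]) cube([200, 1600, 2900]);


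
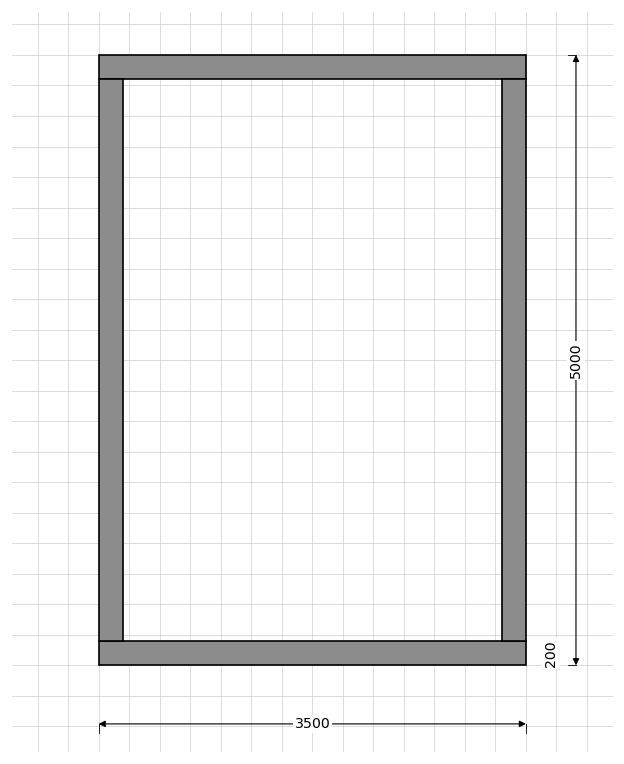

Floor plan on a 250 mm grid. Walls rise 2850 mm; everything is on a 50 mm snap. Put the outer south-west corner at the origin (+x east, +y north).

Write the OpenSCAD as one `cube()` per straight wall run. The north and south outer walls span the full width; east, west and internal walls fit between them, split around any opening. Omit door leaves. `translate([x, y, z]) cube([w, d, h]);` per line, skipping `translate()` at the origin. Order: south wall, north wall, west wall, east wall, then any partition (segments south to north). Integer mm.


cube([3500, 200, 2850]);
translate([0, 4800, 0]) cube([3500, 200, 2850]);
translate([0, 200, 0]) cube([200, 4600, 2850]);
translate([3300, 200, 0]) cube([200, 4600, 2850]);


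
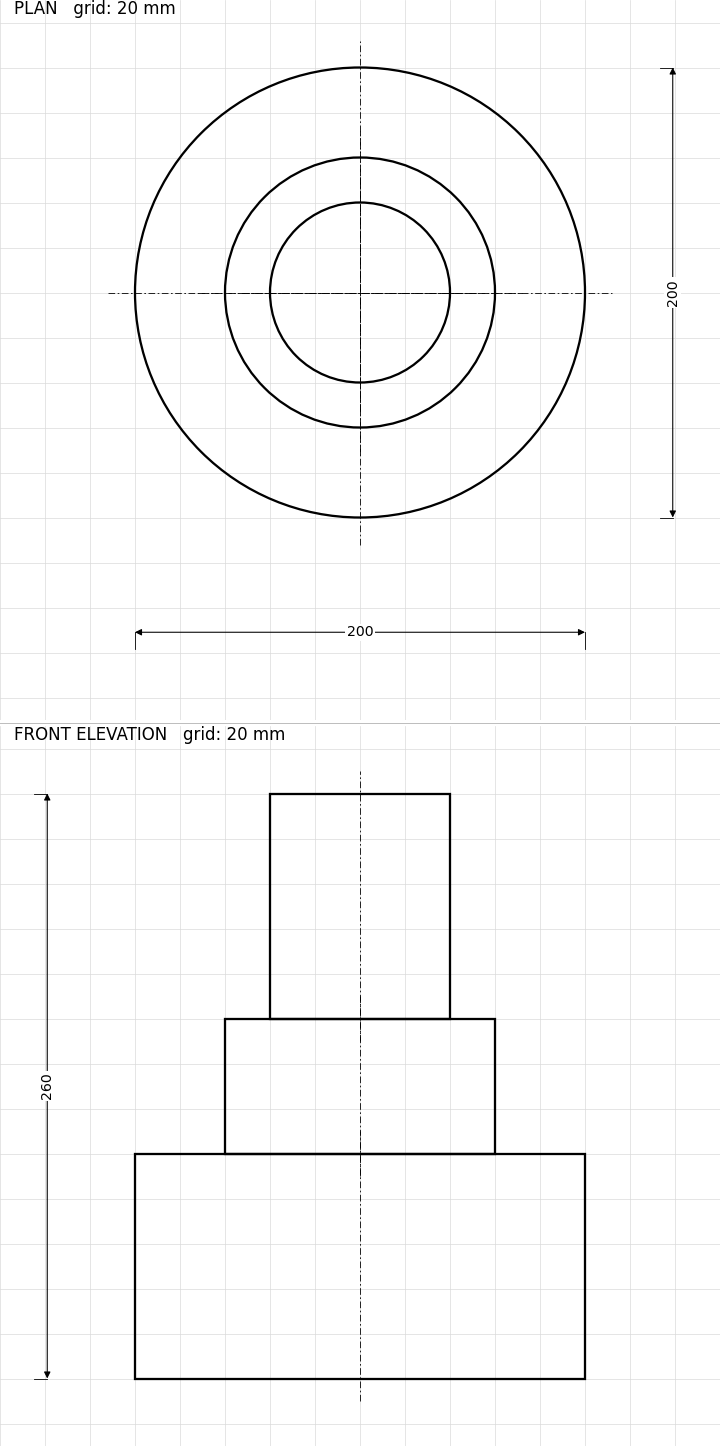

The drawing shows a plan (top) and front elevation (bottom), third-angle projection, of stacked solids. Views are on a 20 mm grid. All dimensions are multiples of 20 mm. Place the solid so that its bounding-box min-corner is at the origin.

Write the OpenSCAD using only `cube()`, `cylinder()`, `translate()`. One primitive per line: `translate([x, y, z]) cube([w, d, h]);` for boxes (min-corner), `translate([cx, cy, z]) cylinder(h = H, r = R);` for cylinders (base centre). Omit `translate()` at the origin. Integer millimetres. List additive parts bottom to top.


translate([100, 100, 0]) cylinder(h = 100, r = 100);
translate([100, 100, 100]) cylinder(h = 60, r = 60);
translate([100, 100, 160]) cylinder(h = 100, r = 40);
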